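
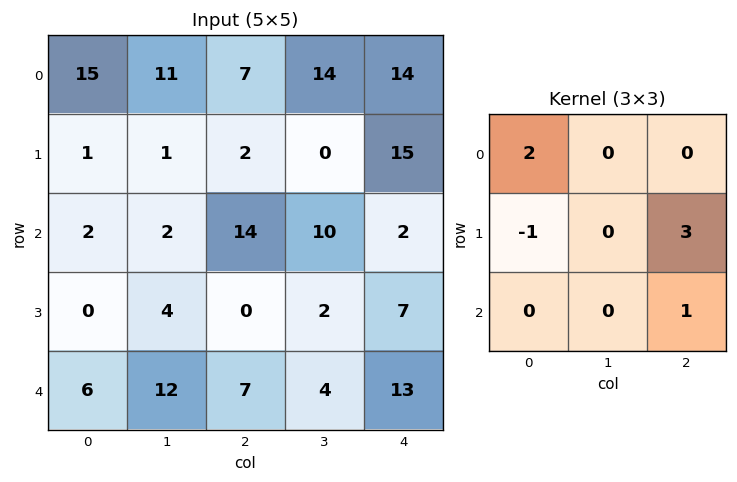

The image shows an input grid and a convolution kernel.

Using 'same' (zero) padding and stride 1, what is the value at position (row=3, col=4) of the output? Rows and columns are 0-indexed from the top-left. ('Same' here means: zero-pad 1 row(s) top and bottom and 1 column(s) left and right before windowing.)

The receptive field on the zero-padded input at this output position is [10 2 0 / 2 7 0 / 4 13 0]. Elementwise product with the kernel and sum: 10·2 + 2·-1 + 0·3 + 0·1.

18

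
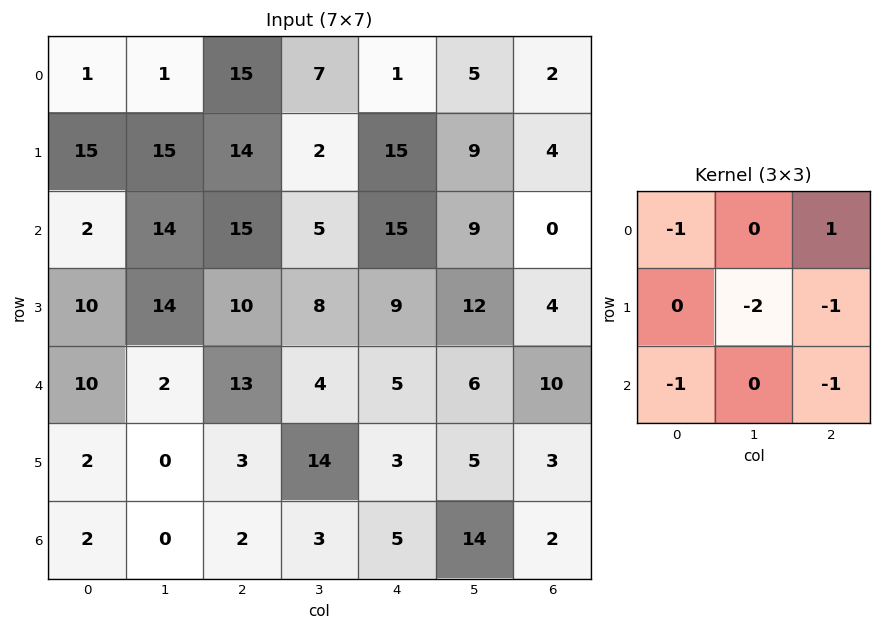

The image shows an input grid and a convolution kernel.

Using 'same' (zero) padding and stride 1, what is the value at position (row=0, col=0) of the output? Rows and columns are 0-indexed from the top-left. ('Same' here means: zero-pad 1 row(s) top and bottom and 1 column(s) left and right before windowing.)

The receptive field on the zero-padded input at this output position is [0 0 0 / 0 1 1 / 0 15 15]. Elementwise product with the kernel and sum: 0·-1 + 0·1 + 1·-2 + 1·-1 + 0·-1 + 15·-1.

-18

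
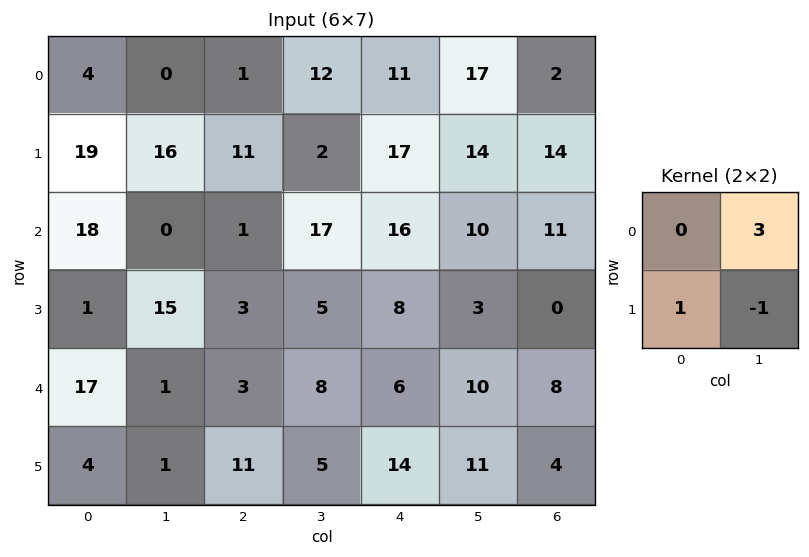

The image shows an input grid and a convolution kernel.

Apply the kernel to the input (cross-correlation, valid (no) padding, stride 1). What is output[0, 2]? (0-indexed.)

The receptive field on the input at this output position is [1 12 / 11 2]. Elementwise product with the kernel and sum: 12·3 + 11·1 + 2·-1.

45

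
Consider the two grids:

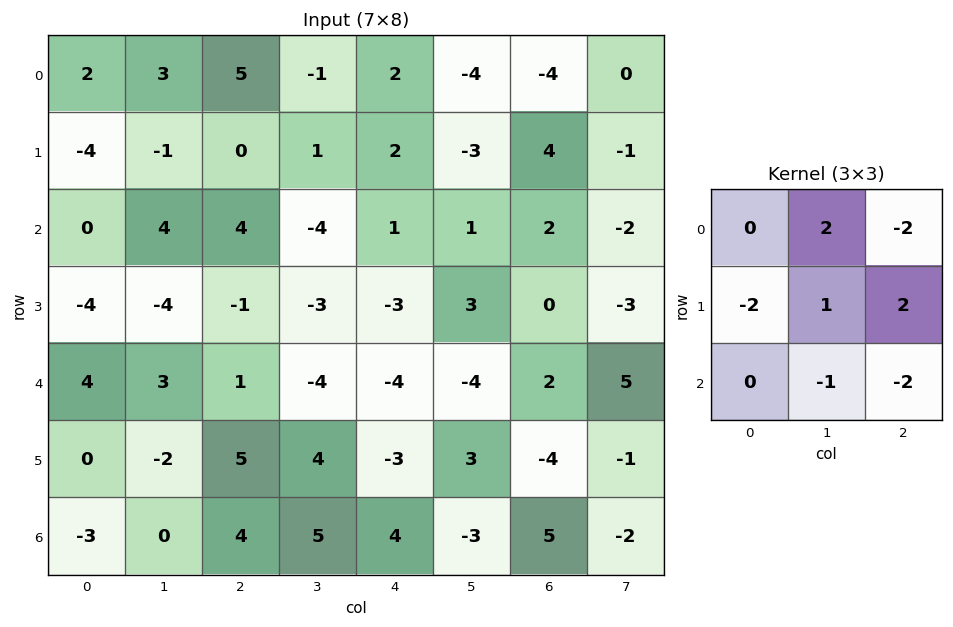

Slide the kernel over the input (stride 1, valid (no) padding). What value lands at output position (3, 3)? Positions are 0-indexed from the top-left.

-19

The receptive field on the input at this output position is [-3 -3 3 / -4 -4 -4 / 4 -3 3]. Elementwise product with the kernel and sum: -3·2 + 3·-2 + -4·-2 + -4·1 + -4·2 + -3·-1 + 3·-2.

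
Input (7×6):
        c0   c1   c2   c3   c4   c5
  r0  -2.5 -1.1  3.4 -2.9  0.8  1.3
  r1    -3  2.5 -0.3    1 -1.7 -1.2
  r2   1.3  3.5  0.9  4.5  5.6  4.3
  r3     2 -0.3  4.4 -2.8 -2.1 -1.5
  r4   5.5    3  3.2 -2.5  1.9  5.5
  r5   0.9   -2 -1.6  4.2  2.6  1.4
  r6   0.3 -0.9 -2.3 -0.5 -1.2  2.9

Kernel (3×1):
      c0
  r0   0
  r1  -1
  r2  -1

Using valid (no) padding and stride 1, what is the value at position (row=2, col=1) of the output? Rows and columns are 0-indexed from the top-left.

The receptive field on the input at this output position is [3.5 / -0.3 / 3]. Elementwise product with the kernel and sum: -0.3·-1 + 3·-1.

-2.7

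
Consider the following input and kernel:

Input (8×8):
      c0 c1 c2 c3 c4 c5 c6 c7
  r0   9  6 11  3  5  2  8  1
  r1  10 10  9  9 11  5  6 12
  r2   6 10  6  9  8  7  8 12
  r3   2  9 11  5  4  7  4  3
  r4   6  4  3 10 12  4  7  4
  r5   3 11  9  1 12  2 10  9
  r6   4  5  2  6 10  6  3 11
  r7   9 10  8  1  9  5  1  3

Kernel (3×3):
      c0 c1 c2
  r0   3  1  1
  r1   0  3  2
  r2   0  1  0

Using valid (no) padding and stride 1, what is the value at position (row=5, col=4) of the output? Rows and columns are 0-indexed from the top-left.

77

The receptive field on the input at this output position is [12 2 10 / 10 6 3 / 9 5 1]. Elementwise product with the kernel and sum: 12·3 + 2·1 + 10·1 + 6·3 + 3·2 + 5·1.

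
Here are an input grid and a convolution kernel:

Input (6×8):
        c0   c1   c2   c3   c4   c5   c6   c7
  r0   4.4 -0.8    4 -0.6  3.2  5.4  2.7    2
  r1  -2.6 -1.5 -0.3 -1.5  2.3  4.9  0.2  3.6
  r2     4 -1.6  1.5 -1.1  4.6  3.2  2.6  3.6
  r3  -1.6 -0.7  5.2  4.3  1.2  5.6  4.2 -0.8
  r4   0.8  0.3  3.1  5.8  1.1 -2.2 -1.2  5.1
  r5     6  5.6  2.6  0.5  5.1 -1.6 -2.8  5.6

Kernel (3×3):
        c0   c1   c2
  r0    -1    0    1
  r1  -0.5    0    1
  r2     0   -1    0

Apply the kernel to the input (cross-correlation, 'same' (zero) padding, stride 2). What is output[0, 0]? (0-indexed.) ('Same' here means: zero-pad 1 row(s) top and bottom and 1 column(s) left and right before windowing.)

1.8

The receptive field on the zero-padded input at this output position is [0 0 0 / 0 4.4 -0.8 / 0 -2.6 -1.5]. Elementwise product with the kernel and sum: 0·-1 + 0·1 + 0·-0.5 + -0.8·1 + -2.6·-1.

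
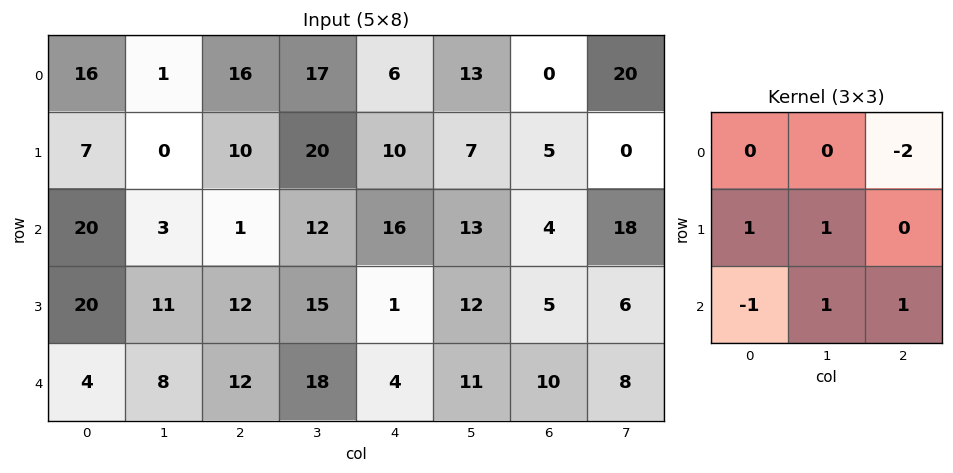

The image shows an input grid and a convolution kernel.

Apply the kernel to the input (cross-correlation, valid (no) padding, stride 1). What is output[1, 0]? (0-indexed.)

The receptive field on the input at this output position is [7 0 10 / 20 3 1 / 20 11 12]. Elementwise product with the kernel and sum: 10·-2 + 20·1 + 3·1 + 20·-1 + 11·1 + 12·1.

6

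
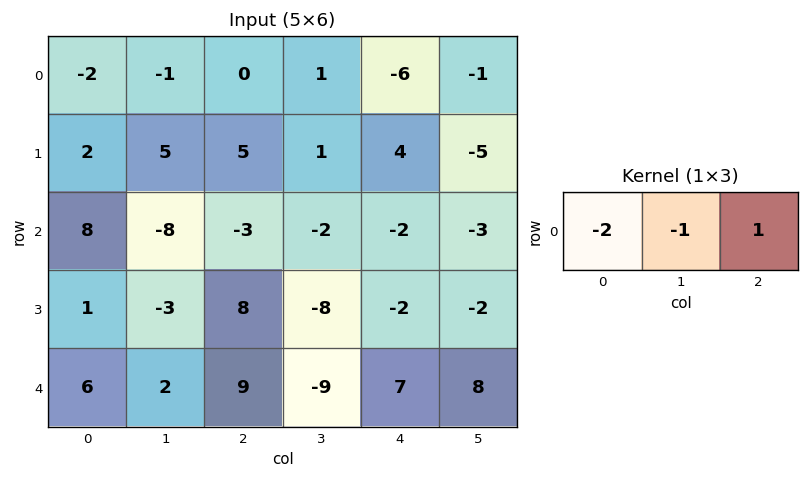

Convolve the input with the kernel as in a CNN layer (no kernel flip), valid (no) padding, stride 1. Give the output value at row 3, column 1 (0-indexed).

The receptive field on the input at this output position is [-3 8 -8]. Elementwise product with the kernel and sum: -3·-2 + 8·-1 + -8·1.

-10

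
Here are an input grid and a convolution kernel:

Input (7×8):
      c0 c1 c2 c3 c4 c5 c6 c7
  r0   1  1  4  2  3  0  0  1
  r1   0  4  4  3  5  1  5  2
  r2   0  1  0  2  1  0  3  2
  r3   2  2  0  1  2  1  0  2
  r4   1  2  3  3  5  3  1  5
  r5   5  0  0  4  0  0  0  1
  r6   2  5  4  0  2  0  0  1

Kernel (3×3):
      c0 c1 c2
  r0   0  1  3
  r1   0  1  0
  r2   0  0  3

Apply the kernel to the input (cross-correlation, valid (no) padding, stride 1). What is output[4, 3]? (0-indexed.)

14

The receptive field on the input at this output position is [3 5 3 / 4 0 0 / 0 2 0]. Elementwise product with the kernel and sum: 5·1 + 3·3 + 0·1 + 0·3.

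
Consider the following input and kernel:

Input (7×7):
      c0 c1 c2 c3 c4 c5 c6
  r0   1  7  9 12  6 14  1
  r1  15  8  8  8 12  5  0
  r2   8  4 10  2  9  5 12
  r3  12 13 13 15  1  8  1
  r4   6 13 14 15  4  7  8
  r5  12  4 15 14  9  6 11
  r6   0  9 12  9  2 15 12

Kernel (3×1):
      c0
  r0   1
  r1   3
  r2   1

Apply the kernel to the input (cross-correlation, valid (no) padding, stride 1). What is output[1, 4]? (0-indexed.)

40

The receptive field on the input at this output position is [12 / 9 / 1]. Elementwise product with the kernel and sum: 12·1 + 9·3 + 1·1.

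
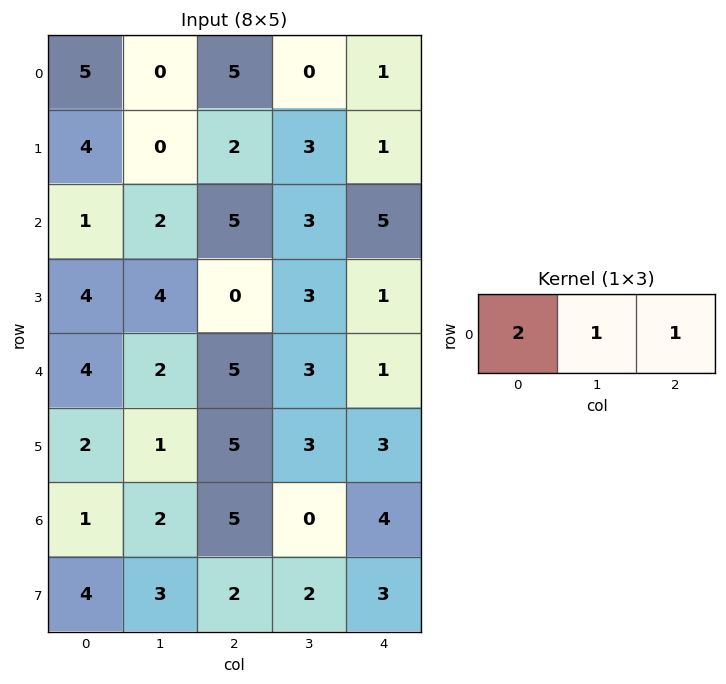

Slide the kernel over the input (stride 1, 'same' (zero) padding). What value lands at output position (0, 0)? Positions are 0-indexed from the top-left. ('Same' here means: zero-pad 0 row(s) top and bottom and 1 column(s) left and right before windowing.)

5

The receptive field on the zero-padded input at this output position is [0 5 0]. Elementwise product with the kernel and sum: 0·2 + 5·1 + 0·1.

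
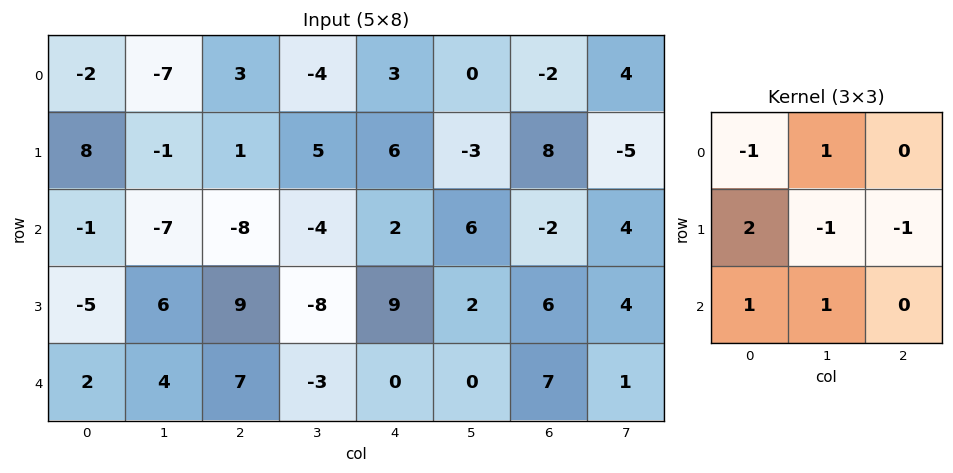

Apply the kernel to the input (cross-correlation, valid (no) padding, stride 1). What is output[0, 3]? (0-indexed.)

12

The receptive field on the input at this output position is [-4 3 0 / 5 6 -3 / -4 2 6]. Elementwise product with the kernel and sum: -4·-1 + 3·1 + 5·2 + 6·-1 + -3·-1 + -4·1 + 2·1.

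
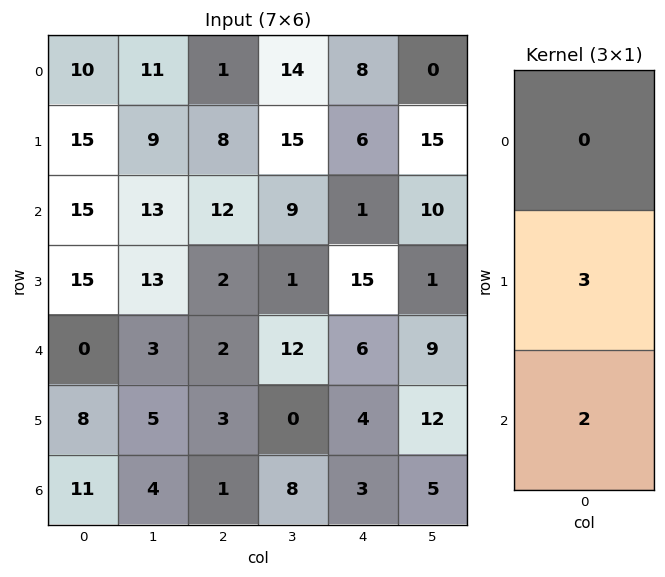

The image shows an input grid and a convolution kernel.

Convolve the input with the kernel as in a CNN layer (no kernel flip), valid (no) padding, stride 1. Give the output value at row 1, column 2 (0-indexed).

40

The receptive field on the input at this output position is [8 / 12 / 2]. Elementwise product with the kernel and sum: 12·3 + 2·2.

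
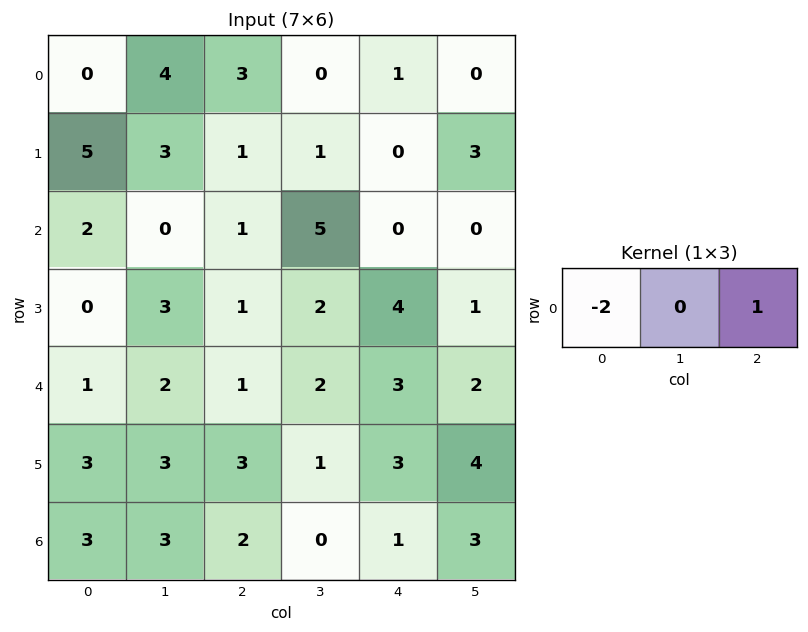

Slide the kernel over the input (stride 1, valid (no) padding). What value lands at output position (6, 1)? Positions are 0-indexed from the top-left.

The receptive field on the input at this output position is [3 2 0]. Elementwise product with the kernel and sum: 3·-2 + 0·1.

-6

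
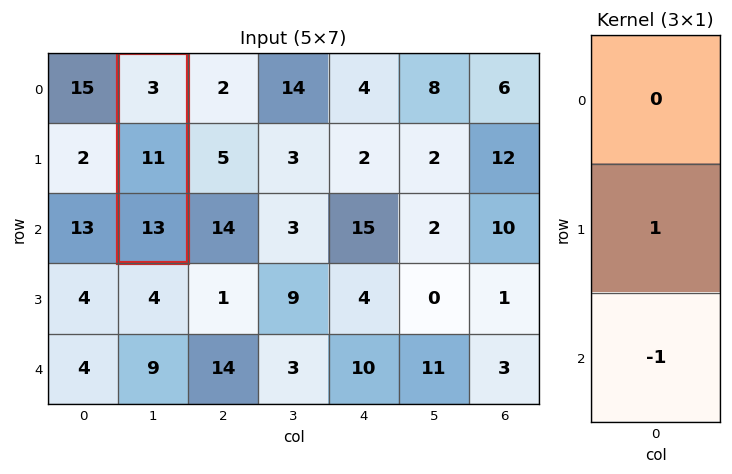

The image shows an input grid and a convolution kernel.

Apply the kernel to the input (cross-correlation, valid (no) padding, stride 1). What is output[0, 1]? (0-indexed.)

The receptive field on the input at this output position is [3 / 11 / 13]. Elementwise product with the kernel and sum: 11·1 + 13·-1.

-2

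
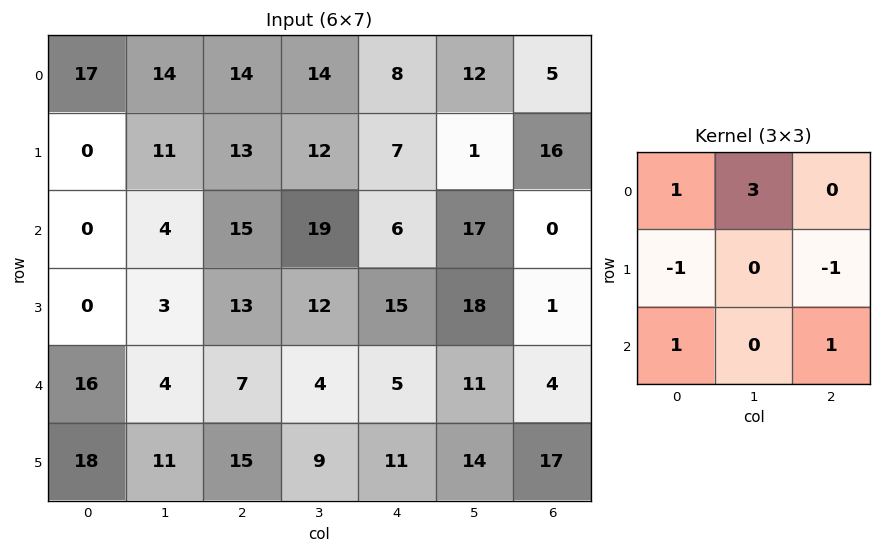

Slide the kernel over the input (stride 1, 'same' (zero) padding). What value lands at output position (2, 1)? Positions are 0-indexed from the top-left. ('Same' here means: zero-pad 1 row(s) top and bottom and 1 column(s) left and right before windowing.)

The receptive field on the zero-padded input at this output position is [0 11 13 / 0 4 15 / 0 3 13]. Elementwise product with the kernel and sum: 0·1 + 11·3 + 0·-1 + 15·-1 + 0·1 + 13·1.

31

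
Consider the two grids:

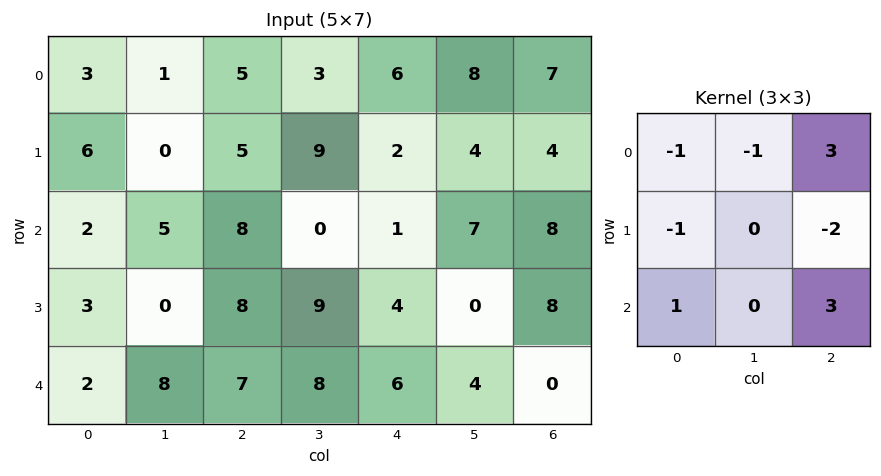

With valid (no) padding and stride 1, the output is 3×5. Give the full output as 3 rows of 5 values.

Output[0,0]: The receptive field on the input at this output position is [3 1 5 / 6 0 5 / 2 5 8]. Elementwise product with the kernel and sum: 3·-1 + 1·-1 + 5·3 + 6·-1 + 5·-2 + 2·1 + 8·3.

21 -10 12 19 22
18 44 2 -4 17
21 1 4 31 2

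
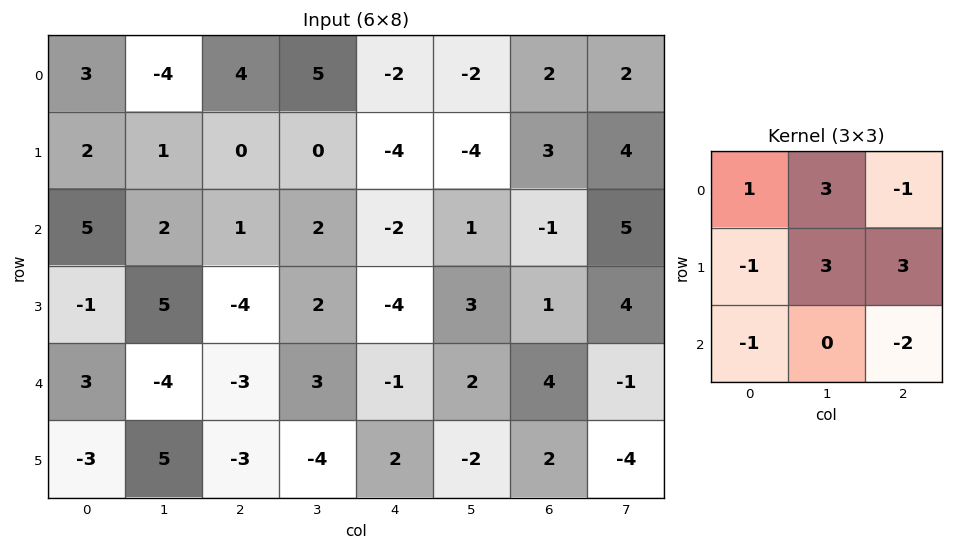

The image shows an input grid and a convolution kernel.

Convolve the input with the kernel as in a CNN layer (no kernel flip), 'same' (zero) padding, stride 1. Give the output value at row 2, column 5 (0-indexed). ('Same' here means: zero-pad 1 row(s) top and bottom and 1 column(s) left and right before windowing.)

-15

The receptive field on the zero-padded input at this output position is [-4 -4 3 / -2 1 -1 / -4 3 1]. Elementwise product with the kernel and sum: -4·1 + -4·3 + 3·-1 + -2·-1 + 1·3 + -1·3 + -4·-1 + 1·-2.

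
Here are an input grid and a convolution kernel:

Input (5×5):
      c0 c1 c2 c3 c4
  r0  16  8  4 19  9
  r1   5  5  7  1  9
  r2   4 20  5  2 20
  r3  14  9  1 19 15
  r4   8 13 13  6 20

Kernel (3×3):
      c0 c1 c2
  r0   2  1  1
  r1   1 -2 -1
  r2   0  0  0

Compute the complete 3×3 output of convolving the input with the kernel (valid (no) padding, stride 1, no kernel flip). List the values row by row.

32 29 32
-19 26 5
28 35 -20

Output[0,0]: The receptive field on the input at this output position is [16 8 4 / 5 5 7 / 4 20 5]. Elementwise product with the kernel and sum: 16·2 + 8·1 + 4·1 + 5·1 + 5·-2 + 7·-1.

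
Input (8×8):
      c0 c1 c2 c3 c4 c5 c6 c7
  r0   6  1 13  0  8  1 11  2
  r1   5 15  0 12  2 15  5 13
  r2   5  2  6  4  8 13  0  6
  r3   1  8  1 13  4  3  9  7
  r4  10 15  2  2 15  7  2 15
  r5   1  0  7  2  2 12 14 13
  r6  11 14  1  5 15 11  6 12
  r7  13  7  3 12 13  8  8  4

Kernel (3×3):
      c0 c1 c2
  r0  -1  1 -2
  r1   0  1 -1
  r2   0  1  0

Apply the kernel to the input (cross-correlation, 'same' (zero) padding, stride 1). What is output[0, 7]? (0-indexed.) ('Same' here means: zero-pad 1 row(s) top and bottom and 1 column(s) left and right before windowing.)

15

The receptive field on the zero-padded input at this output position is [0 0 0 / 11 2 0 / 5 13 0]. Elementwise product with the kernel and sum: 0·-1 + 0·1 + 0·-2 + 2·1 + 0·-1 + 13·1.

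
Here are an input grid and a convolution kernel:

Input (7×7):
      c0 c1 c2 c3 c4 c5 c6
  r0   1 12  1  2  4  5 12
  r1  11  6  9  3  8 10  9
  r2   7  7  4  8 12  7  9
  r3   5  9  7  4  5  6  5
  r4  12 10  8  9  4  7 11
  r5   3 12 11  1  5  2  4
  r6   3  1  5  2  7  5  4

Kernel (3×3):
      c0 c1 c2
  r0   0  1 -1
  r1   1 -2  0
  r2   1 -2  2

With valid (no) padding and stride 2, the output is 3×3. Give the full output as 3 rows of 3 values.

Output[0,0]: The receptive field on the input at this output position is [1 12 1 / 11 6 9 / 7 7 4]. Elementwise product with the kernel and sum: 12·1 + 1·-1 + 11·1 + 6·-2 + 7·1 + 7·-2 + 4·2.

11 13 -3
-2 -7 3
-8 29 2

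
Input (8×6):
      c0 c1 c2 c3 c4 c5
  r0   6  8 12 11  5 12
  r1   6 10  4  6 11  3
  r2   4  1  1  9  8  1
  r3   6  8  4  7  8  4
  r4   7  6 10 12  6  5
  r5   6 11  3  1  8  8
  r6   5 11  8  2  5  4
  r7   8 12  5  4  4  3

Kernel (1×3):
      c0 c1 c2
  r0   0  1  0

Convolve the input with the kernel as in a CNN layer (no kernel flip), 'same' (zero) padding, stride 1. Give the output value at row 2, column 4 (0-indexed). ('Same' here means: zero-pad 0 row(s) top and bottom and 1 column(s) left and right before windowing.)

8

The receptive field on the zero-padded input at this output position is [9 8 1]. Elementwise product with the kernel and sum: 8·1.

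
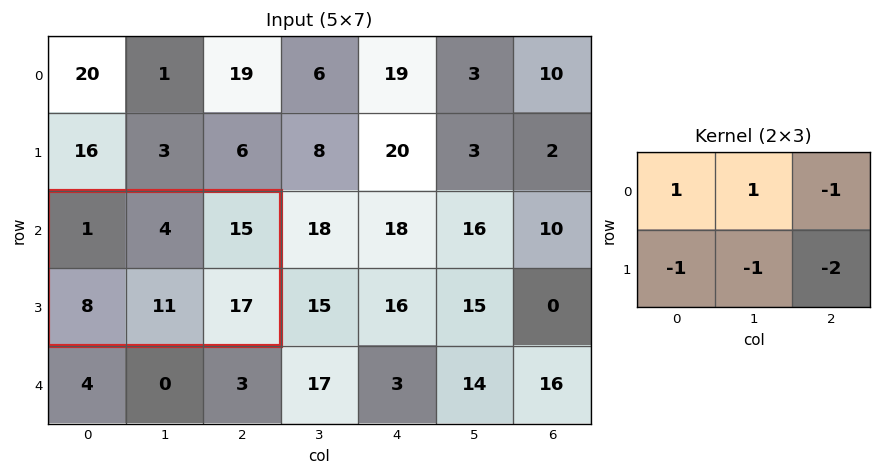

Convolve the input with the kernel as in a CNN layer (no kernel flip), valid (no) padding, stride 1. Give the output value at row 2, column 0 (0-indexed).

The receptive field on the input at this output position is [1 4 15 / 8 11 17]. Elementwise product with the kernel and sum: 1·1 + 4·1 + 15·-1 + 8·-1 + 11·-1 + 17·-2.

-63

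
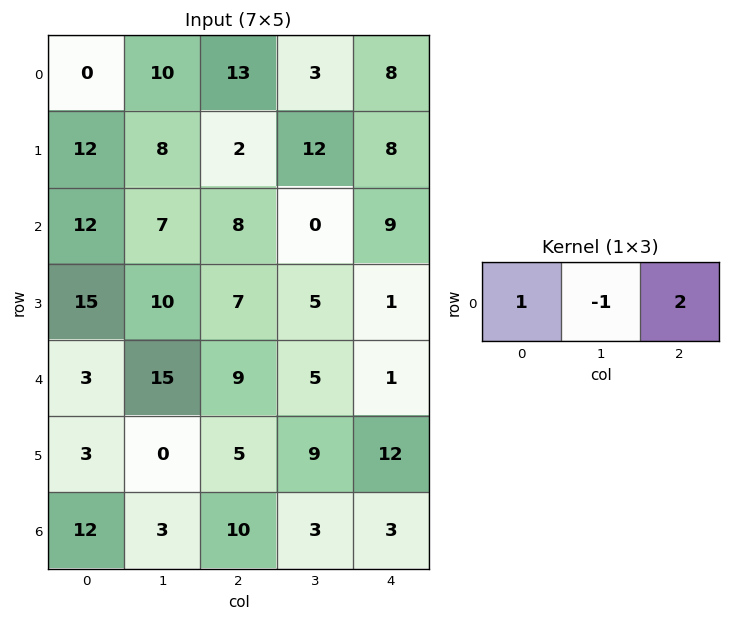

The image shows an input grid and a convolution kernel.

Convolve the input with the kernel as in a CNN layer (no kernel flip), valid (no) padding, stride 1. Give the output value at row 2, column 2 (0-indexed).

26

The receptive field on the input at this output position is [8 0 9]. Elementwise product with the kernel and sum: 8·1 + 0·-1 + 9·2.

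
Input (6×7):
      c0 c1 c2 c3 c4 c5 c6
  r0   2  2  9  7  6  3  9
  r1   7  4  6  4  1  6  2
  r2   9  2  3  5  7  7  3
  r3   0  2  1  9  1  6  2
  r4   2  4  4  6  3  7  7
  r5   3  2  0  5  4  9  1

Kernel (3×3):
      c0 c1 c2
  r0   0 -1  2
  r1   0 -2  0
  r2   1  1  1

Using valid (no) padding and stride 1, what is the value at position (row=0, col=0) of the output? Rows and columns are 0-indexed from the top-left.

The receptive field on the input at this output position is [2 2 9 / 7 4 6 / 9 2 3]. Elementwise product with the kernel and sum: 2·-1 + 9·2 + 4·-2 + 9·1 + 2·1 + 3·1.

22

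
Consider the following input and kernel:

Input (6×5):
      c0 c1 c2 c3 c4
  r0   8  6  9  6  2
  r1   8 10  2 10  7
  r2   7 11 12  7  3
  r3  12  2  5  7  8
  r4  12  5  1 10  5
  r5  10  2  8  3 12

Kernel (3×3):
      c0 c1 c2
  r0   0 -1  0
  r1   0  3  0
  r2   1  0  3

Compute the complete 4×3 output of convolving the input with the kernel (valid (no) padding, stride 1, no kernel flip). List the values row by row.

Output[0,0]: The receptive field on the input at this output position is [8 6 9 / 8 10 2 / 7 11 12]. Elementwise product with the kernel and sum: 6·-1 + 10·3 + 7·1 + 12·3.
Output[0,1]: The receptive field on the input at this output position is [6 9 6 / 10 2 10 / 11 12 7]. Elementwise product with the kernel and sum: 9·-1 + 2·3 + 11·1 + 7·3.

67 29 45
50 57 40
10 38 30
47 9 67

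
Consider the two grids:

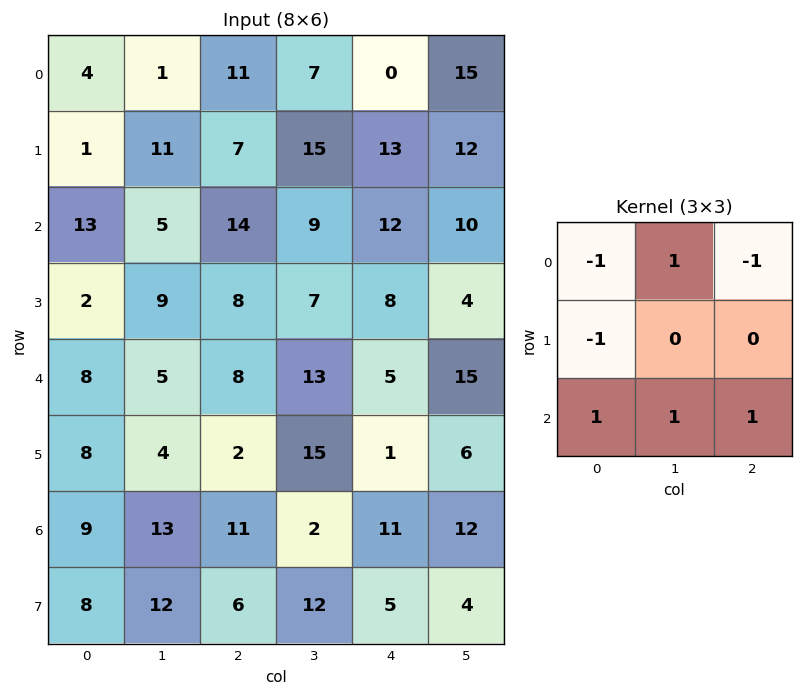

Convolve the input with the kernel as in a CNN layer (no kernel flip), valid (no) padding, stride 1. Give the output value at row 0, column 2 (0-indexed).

The receptive field on the input at this output position is [11 7 0 / 7 15 13 / 14 9 12]. Elementwise product with the kernel and sum: 11·-1 + 7·1 + 0·-1 + 7·-1 + 14·1 + 9·1 + 12·1.

24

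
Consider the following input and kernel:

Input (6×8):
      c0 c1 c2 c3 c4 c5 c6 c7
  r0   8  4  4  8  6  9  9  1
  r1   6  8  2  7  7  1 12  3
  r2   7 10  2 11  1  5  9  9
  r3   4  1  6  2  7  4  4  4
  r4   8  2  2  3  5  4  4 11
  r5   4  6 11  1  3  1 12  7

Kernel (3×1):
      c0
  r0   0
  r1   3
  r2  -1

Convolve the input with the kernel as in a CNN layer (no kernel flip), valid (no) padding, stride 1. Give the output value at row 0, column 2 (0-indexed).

4

The receptive field on the input at this output position is [4 / 2 / 2]. Elementwise product with the kernel and sum: 2·3 + 2·-1.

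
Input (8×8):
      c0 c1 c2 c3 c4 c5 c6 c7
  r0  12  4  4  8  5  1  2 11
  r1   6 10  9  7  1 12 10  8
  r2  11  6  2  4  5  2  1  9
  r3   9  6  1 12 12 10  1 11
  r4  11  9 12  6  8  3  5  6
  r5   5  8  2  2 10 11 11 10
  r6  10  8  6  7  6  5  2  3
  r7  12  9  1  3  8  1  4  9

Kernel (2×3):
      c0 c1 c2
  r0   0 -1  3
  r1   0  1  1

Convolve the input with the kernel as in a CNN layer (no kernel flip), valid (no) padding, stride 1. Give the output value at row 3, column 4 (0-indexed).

The receptive field on the input at this output position is [12 10 1 / 8 3 5]. Elementwise product with the kernel and sum: 10·-1 + 1·3 + 3·1 + 5·1.

1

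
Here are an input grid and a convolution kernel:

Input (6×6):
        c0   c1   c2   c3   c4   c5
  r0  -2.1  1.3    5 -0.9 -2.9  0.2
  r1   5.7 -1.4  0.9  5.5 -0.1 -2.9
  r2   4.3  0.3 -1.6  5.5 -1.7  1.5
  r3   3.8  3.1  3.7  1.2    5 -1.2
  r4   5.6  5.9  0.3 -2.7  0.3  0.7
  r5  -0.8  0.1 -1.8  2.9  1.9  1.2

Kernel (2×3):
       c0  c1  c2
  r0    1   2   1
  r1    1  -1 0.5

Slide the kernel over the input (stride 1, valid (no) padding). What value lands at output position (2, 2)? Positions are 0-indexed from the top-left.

The receptive field on the input at this output position is [-1.6 5.5 -1.7 / 3.7 1.2 5]. Elementwise product with the kernel and sum: -1.6·1 + 5.5·2 + -1.7·1 + 3.7·1 + 1.2·-1 + 5·0.5.

12.7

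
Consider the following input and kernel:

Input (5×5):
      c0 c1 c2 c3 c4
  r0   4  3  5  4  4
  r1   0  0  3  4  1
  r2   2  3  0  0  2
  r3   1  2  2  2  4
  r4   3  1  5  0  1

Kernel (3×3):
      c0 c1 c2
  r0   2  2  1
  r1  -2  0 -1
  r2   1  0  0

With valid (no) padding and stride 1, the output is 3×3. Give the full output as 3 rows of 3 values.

Output[0,0]: The receptive field on the input at this output position is [4 3 5 / 0 0 3 / 2 3 0]. Elementwise product with the kernel and sum: 4·2 + 3·2 + 5·1 + 0·-2 + 3·-1 + 2·1.

18 19 15
0 6 15
9 1 -1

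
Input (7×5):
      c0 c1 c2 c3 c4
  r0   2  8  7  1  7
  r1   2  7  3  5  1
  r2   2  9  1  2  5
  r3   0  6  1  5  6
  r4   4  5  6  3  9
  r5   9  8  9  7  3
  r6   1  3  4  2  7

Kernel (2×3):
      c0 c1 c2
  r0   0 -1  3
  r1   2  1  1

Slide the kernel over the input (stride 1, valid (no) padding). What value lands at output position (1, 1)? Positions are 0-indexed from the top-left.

33

The receptive field on the input at this output position is [7 3 5 / 9 1 2]. Elementwise product with the kernel and sum: 3·-1 + 5·3 + 9·2 + 1·1 + 2·1.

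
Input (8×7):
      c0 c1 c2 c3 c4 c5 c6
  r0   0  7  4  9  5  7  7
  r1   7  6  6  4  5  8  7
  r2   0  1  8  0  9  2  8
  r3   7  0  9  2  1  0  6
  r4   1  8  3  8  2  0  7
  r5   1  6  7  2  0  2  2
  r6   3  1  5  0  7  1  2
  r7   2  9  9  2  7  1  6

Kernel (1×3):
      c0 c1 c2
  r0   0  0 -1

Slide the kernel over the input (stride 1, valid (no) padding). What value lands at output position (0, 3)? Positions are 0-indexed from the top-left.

-7

The receptive field on the input at this output position is [9 5 7]. Elementwise product with the kernel and sum: 7·-1.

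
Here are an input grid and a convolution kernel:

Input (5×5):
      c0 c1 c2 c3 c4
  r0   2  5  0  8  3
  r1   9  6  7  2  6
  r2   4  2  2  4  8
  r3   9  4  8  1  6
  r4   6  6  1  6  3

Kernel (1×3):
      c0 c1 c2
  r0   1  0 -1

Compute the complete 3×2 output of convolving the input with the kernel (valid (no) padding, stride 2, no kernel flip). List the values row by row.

Output[0,0]: The receptive field on the input at this output position is [2 5 0]. Elementwise product with the kernel and sum: 2·1 + 0·-1.
Output[0,1]: The receptive field on the input at this output position is [0 8 3]. Elementwise product with the kernel and sum: 0·1 + 3·-1.

2 -3
2 -6
5 -2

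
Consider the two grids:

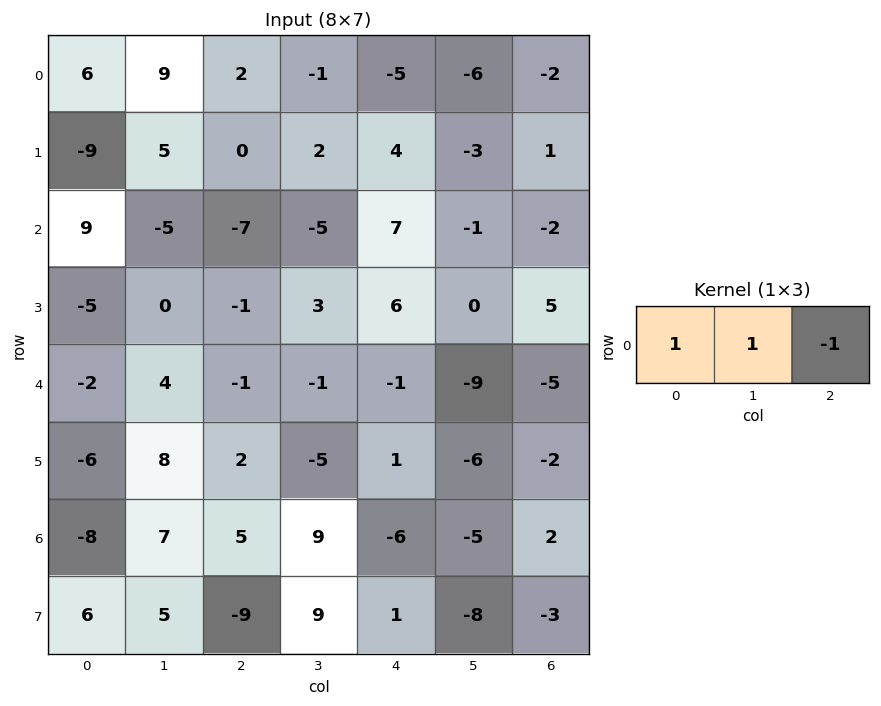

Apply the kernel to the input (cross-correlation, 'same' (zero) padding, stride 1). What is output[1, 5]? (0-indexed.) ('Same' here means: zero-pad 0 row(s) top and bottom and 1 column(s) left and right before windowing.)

The receptive field on the zero-padded input at this output position is [4 -3 1]. Elementwise product with the kernel and sum: 4·1 + -3·1 + 1·-1.

0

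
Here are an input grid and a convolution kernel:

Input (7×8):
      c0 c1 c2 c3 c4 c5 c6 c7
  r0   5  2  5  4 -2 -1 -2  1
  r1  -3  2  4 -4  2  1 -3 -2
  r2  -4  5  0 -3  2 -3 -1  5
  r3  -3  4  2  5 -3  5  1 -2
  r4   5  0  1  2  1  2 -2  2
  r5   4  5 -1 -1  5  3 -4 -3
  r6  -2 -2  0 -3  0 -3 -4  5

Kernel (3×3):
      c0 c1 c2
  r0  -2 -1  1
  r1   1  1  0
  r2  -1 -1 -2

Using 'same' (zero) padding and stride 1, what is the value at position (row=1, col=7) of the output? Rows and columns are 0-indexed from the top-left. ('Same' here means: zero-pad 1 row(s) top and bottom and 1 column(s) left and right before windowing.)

The receptive field on the zero-padded input at this output position is [-2 1 0 / -3 -2 0 / -1 5 0]. Elementwise product with the kernel and sum: -2·-2 + 1·-1 + 0·1 + -3·1 + -2·1 + -1·-1 + 5·-1 + 0·-2.

-6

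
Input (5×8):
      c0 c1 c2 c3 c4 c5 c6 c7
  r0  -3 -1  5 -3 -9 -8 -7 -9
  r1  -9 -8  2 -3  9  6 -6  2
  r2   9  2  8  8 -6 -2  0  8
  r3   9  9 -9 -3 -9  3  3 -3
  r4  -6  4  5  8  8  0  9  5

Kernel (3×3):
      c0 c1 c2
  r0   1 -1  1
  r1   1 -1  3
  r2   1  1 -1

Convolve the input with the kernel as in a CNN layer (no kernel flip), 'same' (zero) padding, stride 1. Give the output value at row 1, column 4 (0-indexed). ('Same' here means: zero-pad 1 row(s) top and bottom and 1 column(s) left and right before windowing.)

8

The receptive field on the zero-padded input at this output position is [-3 -9 -8 / -3 9 6 / 8 -6 -2]. Elementwise product with the kernel and sum: -3·1 + -9·-1 + -8·1 + -3·1 + 9·-1 + 6·3 + 8·1 + -6·1 + -2·-1.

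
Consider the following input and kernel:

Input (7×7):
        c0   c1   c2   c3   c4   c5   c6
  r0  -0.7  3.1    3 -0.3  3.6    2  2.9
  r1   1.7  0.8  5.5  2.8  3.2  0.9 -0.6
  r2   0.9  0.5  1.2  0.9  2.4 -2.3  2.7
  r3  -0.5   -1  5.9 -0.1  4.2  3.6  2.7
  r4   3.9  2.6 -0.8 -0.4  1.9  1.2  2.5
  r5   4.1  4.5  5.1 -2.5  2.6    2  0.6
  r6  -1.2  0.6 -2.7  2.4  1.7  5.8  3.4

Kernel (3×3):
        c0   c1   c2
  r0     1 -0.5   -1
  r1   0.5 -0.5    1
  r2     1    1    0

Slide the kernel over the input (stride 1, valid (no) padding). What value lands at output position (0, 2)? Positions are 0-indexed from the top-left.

The receptive field on the input at this output position is [3 -0.3 3.6 / 5.5 2.8 3.2 / 1.2 0.9 2.4]. Elementwise product with the kernel and sum: 3·1 + -0.3·-0.5 + 3.6·-1 + 5.5·0.5 + 2.8·-0.5 + 3.2·1 + 1.2·1 + 0.9·1.

6.2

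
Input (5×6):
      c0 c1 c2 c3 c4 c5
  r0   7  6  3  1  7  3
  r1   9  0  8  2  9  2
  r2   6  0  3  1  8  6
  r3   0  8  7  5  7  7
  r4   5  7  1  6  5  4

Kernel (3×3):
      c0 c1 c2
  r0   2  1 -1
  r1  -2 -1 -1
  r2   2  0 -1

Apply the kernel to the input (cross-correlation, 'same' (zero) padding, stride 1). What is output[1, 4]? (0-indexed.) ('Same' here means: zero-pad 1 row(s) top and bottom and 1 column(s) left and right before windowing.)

The receptive field on the zero-padded input at this output position is [1 7 3 / 2 9 2 / 1 8 6]. Elementwise product with the kernel and sum: 1·2 + 7·1 + 3·-1 + 2·-2 + 9·-1 + 2·-1 + 1·2 + 6·-1.

-13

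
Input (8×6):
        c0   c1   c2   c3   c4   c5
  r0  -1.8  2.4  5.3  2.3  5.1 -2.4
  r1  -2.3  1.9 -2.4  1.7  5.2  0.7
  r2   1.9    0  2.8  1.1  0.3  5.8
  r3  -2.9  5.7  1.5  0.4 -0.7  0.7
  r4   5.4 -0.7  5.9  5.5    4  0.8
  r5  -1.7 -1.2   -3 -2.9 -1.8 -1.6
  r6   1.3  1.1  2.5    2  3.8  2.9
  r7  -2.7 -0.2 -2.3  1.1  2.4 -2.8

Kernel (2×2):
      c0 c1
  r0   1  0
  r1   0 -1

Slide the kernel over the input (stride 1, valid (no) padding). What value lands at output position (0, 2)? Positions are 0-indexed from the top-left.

The receptive field on the input at this output position is [5.3 2.3 / -2.4 1.7]. Elementwise product with the kernel and sum: 5.3·1 + 1.7·-1.

3.6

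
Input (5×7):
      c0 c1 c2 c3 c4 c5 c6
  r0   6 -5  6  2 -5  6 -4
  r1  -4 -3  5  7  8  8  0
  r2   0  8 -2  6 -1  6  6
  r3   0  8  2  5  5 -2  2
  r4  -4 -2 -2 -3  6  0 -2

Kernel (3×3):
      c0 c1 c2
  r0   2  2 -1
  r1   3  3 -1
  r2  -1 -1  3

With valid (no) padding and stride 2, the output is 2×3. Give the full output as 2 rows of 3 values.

-44 42 67
40 48 -1

Output[0,0]: The receptive field on the input at this output position is [6 -5 6 / -4 -3 5 / 0 8 -2]. Elementwise product with the kernel and sum: 6·2 + -5·2 + 6·-1 + -4·3 + -3·3 + 5·-1 + 0·-1 + 8·-1 + -2·3.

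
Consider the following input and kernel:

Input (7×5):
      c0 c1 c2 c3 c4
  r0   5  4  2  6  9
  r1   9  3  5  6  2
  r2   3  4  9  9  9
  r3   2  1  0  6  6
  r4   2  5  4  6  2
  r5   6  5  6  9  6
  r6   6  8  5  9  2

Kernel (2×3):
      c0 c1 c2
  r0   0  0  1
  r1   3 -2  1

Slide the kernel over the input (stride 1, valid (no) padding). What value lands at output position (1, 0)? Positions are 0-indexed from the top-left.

The receptive field on the input at this output position is [9 3 5 / 3 4 9]. Elementwise product with the kernel and sum: 5·1 + 3·3 + 4·-2 + 9·1.

15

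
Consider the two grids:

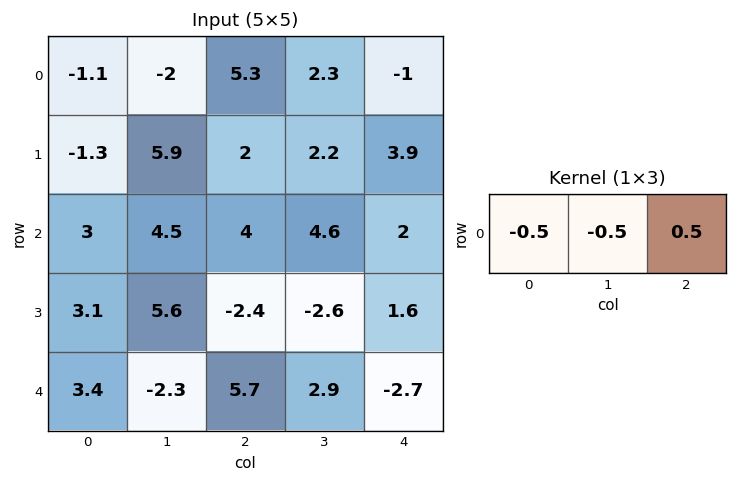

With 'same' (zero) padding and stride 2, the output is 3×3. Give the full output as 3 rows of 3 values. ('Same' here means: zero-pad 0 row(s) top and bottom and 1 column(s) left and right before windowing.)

Output[0,0]: The receptive field on the zero-padded input at this output position is [0 -1.1 -2]. Elementwise product with the kernel and sum: 0·-0.5 + -1.1·-0.5 + -2·0.5.

-0.45 -0.5 -0.65
0.75 -1.95 -3.3
-2.85 -0.25 -0.1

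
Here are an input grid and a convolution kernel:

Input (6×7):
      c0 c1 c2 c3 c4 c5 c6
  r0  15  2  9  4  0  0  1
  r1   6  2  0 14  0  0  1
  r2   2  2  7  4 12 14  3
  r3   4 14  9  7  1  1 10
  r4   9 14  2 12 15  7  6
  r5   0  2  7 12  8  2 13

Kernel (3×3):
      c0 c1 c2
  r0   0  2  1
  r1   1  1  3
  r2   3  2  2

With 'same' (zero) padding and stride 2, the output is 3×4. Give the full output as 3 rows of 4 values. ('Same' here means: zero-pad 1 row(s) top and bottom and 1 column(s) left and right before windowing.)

Output[0,0]: The receptive field on the zero-padded input at this output position is [0 0 0 / 0 15 2 / 0 6 2]. Elementwise product with the kernel and sum: 0·2 + 0·1 + 0·1 + 15·1 + 2·3 + 0·3 + 6·2 + 2·2.
Output[0,1]: The receptive field on the zero-padded input at this output position is [0 0 0 / 2 9 4 / 2 0 14]. Elementwise product with the kernel and sum: 0·2 + 0·1 + 2·1 + 9·1 + 4·3 + 2·3 + 0·2 + 14·2.

37 57 46 3
58 109 83 42
77 121 107 65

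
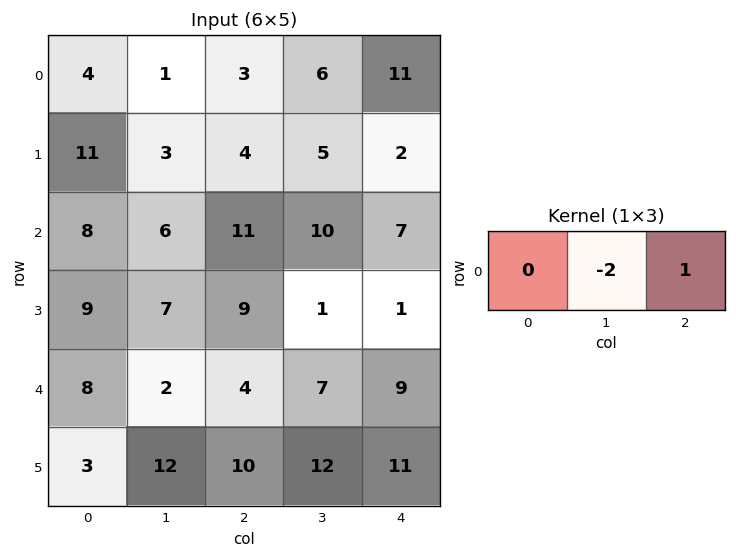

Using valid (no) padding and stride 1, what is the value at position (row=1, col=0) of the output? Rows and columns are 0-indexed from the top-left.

The receptive field on the input at this output position is [11 3 4]. Elementwise product with the kernel and sum: 3·-2 + 4·1.

-2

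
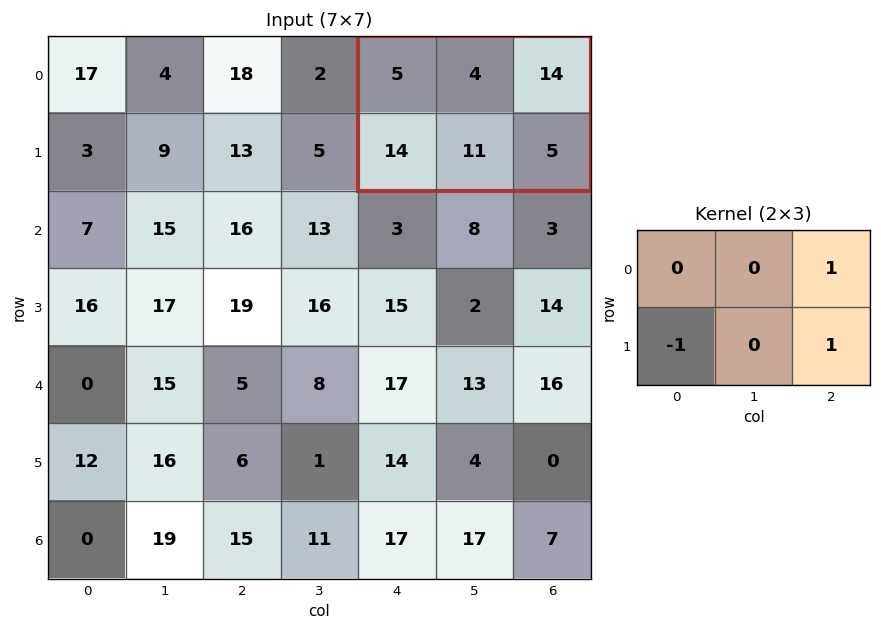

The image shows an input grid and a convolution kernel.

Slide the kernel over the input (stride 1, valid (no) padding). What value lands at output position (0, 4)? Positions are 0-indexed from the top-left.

5

The receptive field on the input at this output position is [5 4 14 / 14 11 5]. Elementwise product with the kernel and sum: 14·1 + 14·-1 + 5·1.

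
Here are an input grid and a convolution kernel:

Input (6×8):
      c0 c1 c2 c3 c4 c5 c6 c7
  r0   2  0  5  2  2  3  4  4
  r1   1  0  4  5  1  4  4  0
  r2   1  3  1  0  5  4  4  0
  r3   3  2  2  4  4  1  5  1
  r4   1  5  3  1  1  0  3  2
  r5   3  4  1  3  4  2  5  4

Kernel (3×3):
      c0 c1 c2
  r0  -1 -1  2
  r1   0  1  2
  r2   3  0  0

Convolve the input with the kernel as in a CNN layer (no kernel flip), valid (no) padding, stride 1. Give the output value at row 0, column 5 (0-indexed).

17

The receptive field on the input at this output position is [3 4 4 / 4 4 0 / 4 4 0]. Elementwise product with the kernel and sum: 3·-1 + 4·-1 + 4·2 + 4·1 + 0·2 + 4·3.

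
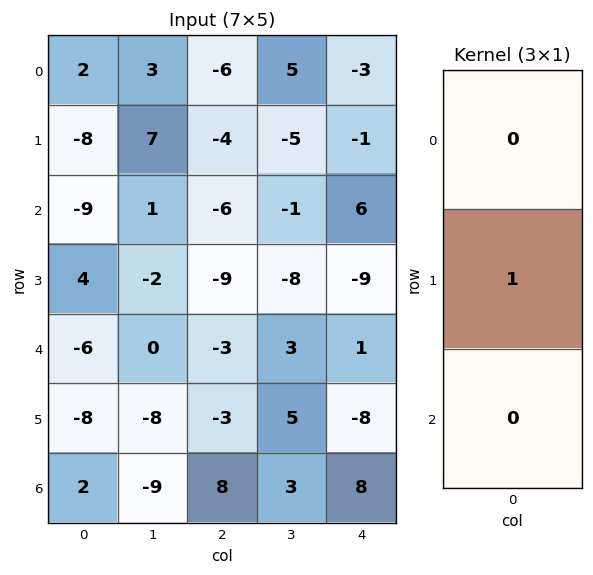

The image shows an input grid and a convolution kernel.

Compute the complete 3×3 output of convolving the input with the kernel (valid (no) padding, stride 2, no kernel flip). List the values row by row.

Output[0,0]: The receptive field on the input at this output position is [2 / -8 / -9]. Elementwise product with the kernel and sum: -8·1.
Output[0,1]: The receptive field on the input at this output position is [-6 / -4 / -6]. Elementwise product with the kernel and sum: -4·1.

-8 -4 -1
4 -9 -9
-8 -3 -8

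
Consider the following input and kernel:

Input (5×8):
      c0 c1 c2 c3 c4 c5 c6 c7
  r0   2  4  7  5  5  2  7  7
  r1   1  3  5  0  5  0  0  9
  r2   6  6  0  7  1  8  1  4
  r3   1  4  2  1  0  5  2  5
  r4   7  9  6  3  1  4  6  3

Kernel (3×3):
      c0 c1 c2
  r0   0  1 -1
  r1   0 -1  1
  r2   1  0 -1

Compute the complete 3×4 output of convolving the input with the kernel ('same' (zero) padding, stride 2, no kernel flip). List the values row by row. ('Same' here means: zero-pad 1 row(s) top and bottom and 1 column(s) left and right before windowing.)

-1 1 -3 -9
-6 15 8 -6
-1 -2 -2 -6

Output[0,0]: The receptive field on the zero-padded input at this output position is [0 0 0 / 0 2 4 / 0 1 3]. Elementwise product with the kernel and sum: 0·1 + 0·-1 + 2·-1 + 4·1 + 0·1 + 3·-1.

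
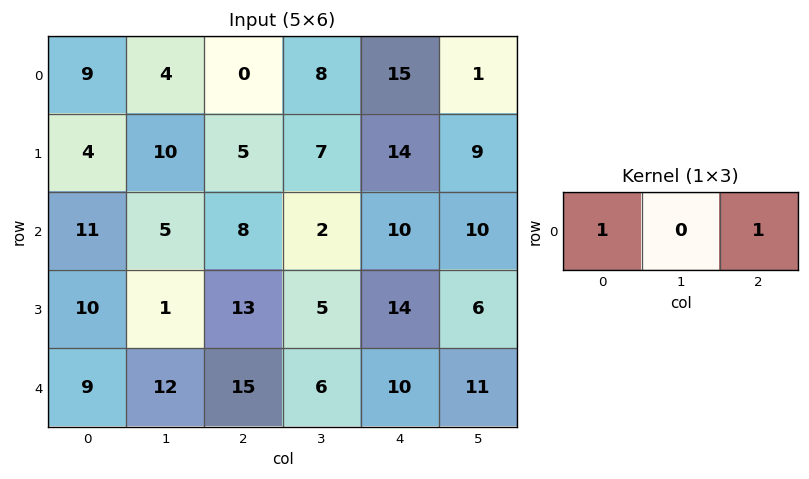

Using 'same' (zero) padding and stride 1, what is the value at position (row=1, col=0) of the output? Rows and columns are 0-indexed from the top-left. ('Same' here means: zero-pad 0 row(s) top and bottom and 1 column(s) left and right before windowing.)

10

The receptive field on the zero-padded input at this output position is [0 4 10]. Elementwise product with the kernel and sum: 0·1 + 10·1.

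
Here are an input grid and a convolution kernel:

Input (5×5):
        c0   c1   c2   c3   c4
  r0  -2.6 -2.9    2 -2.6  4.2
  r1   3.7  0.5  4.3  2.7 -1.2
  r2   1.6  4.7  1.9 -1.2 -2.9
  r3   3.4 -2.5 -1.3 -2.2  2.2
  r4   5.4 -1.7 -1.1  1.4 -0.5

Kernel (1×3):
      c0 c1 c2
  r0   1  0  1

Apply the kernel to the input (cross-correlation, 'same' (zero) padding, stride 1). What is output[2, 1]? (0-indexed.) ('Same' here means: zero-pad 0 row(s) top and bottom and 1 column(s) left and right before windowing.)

3.5

The receptive field on the zero-padded input at this output position is [1.6 4.7 1.9]. Elementwise product with the kernel and sum: 1.6·1 + 1.9·1.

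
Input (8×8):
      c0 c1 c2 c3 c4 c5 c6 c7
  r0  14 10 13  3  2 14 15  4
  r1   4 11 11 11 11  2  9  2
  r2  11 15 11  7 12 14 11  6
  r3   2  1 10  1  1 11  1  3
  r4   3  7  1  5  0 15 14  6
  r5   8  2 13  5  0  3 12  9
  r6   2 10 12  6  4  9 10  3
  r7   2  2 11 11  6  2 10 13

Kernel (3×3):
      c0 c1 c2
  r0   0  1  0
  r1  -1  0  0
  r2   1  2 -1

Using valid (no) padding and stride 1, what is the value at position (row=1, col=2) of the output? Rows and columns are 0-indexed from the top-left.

The receptive field on the input at this output position is [11 11 11 / 11 7 12 / 10 1 1]. Elementwise product with the kernel and sum: 11·1 + 11·-1 + 10·1 + 1·2 + 1·-1.

11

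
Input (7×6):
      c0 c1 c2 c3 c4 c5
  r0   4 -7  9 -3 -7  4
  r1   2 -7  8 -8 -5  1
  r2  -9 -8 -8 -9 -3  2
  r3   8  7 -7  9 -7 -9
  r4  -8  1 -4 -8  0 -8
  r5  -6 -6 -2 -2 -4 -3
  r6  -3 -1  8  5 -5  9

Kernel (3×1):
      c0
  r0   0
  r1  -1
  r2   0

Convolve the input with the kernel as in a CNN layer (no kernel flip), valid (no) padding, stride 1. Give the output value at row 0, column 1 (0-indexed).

The receptive field on the input at this output position is [-7 / -7 / -8]. Elementwise product with the kernel and sum: -7·-1.

7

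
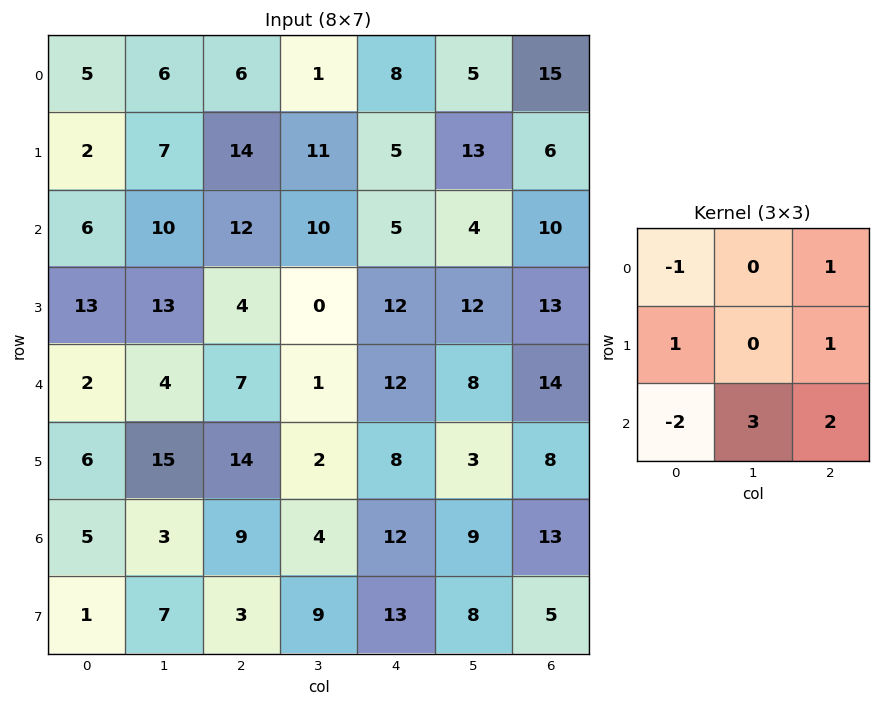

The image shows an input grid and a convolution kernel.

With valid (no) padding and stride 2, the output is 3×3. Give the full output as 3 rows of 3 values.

Output[0,0]: The receptive field on the input at this output position is [5 6 6 / 2 7 14 / 6 10 12]. Elementwise product with the kernel and sum: 5·-1 + 6·1 + 2·1 + 14·1 + 6·-2 + 10·3 + 12·2.

59 37 40
45 22 58
42 45 47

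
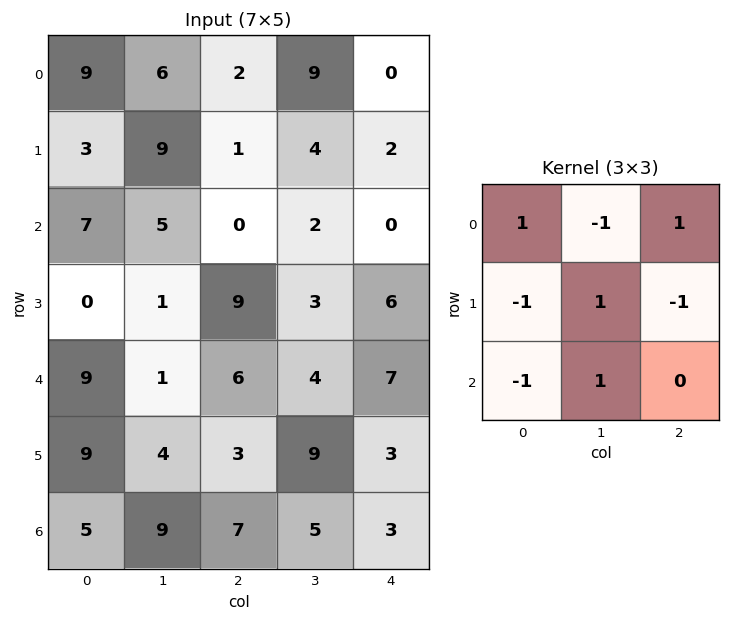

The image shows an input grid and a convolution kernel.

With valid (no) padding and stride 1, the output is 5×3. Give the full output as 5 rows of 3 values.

8 -4 -4
-6 13 -5
-14 17 -16
-11 -5 9
10 -13 10

Output[0,0]: The receptive field on the input at this output position is [9 6 2 / 3 9 1 / 7 5 0]. Elementwise product with the kernel and sum: 9·1 + 6·-1 + 2·1 + 3·-1 + 9·1 + 1·-1 + 7·-1 + 5·1.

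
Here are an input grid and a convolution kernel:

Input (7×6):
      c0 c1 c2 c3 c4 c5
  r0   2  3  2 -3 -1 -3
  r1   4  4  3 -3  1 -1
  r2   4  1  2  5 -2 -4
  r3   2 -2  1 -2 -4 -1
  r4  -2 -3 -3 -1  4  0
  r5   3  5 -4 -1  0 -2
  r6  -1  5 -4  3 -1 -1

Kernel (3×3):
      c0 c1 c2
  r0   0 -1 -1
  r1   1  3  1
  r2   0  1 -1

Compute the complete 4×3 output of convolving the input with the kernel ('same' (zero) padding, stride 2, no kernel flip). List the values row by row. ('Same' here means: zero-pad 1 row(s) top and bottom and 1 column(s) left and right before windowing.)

9 12 -7
9 15 -8
-11 -15 18
-6 1 1

Output[0,0]: The receptive field on the zero-padded input at this output position is [0 0 0 / 0 2 3 / 0 4 4]. Elementwise product with the kernel and sum: 0·-1 + 0·-1 + 0·1 + 2·3 + 3·1 + 4·1 + 4·-1.
Output[0,1]: The receptive field on the zero-padded input at this output position is [0 0 0 / 3 2 -3 / 4 3 -3]. Elementwise product with the kernel and sum: 0·-1 + 0·-1 + 3·1 + 2·3 + -3·1 + 3·1 + -3·-1.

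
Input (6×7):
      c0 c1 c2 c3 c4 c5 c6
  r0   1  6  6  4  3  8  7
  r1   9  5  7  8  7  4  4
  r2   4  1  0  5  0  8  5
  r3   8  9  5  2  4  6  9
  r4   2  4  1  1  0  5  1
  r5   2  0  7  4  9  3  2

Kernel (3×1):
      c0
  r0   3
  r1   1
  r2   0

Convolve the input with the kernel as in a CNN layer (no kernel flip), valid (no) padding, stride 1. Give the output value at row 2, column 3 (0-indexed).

The receptive field on the input at this output position is [5 / 2 / 1]. Elementwise product with the kernel and sum: 5·3 + 2·1.

17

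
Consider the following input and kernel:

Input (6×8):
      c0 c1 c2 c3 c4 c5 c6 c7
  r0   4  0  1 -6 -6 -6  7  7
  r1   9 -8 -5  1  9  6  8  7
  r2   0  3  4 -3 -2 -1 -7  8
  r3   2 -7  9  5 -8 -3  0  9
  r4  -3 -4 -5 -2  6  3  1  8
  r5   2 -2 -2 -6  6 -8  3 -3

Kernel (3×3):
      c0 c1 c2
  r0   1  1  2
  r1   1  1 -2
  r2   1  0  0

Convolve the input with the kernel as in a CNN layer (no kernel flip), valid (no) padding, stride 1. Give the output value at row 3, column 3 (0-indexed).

The receptive field on the input at this output position is [5 -8 -3 / -2 6 3 / -6 6 -8]. Elementwise product with the kernel and sum: 5·1 + -8·1 + -3·2 + -2·1 + 6·1 + 3·-2 + -6·1.

-17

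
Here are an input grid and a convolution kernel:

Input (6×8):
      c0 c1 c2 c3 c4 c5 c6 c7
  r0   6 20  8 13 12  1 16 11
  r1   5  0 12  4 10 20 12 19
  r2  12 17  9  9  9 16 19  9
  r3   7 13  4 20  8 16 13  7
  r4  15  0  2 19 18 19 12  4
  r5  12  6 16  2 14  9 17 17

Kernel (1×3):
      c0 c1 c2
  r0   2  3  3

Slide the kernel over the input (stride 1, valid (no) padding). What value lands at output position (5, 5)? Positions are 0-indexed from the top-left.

The receptive field on the input at this output position is [9 17 17]. Elementwise product with the kernel and sum: 9·2 + 17·3 + 17·3.

120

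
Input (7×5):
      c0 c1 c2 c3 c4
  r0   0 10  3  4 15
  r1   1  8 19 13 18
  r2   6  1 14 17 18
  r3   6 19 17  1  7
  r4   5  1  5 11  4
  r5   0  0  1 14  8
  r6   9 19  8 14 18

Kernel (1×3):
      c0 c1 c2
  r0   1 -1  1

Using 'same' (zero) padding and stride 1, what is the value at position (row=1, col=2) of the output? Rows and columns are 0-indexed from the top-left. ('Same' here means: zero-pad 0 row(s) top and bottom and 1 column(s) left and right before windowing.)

The receptive field on the zero-padded input at this output position is [8 19 13]. Elementwise product with the kernel and sum: 8·1 + 19·-1 + 13·1.

2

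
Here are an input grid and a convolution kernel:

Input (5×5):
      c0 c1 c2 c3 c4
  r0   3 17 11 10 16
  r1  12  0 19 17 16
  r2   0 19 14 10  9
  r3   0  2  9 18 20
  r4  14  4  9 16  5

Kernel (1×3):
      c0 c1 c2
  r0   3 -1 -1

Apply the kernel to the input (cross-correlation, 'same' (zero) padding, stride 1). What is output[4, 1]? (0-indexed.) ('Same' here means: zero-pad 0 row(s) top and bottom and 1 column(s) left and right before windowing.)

29

The receptive field on the zero-padded input at this output position is [14 4 9]. Elementwise product with the kernel and sum: 14·3 + 4·-1 + 9·-1.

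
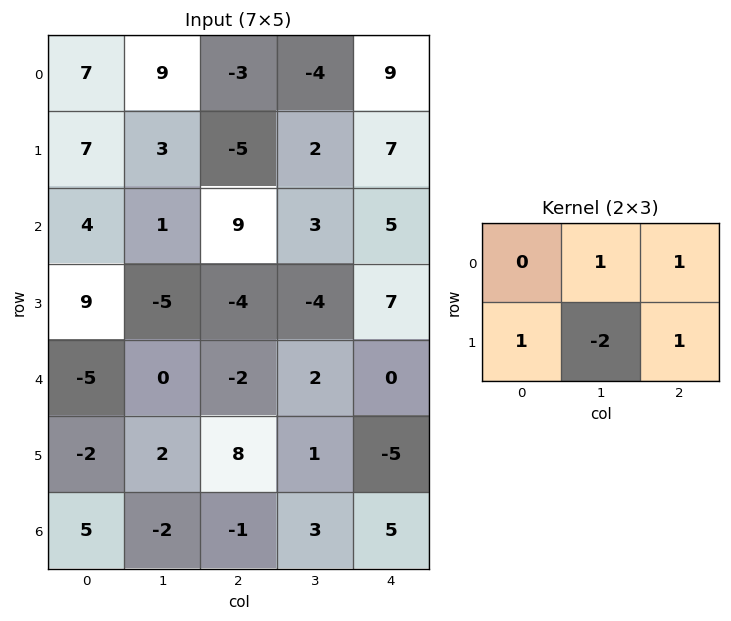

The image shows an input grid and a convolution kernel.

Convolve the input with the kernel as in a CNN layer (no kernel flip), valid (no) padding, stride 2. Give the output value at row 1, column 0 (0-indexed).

The receptive field on the input at this output position is [4 1 9 / 9 -5 -4]. Elementwise product with the kernel and sum: 1·1 + 9·1 + 9·1 + -5·-2 + -4·1.

25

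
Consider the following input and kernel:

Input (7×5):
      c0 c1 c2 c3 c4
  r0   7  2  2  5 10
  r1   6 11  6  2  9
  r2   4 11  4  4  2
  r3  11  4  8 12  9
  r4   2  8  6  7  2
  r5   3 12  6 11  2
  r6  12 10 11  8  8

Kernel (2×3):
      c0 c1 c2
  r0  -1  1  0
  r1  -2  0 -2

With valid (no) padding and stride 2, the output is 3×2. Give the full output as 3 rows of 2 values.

Output[0,0]: The receptive field on the input at this output position is [7 2 2 / 6 11 6]. Elementwise product with the kernel and sum: 7·-1 + 2·1 + 6·-2 + 6·-2.
Output[0,1]: The receptive field on the input at this output position is [2 5 10 / 6 2 9]. Elementwise product with the kernel and sum: 2·-1 + 5·1 + 6·-2 + 9·-2.

-29 -27
-31 -34
-12 -15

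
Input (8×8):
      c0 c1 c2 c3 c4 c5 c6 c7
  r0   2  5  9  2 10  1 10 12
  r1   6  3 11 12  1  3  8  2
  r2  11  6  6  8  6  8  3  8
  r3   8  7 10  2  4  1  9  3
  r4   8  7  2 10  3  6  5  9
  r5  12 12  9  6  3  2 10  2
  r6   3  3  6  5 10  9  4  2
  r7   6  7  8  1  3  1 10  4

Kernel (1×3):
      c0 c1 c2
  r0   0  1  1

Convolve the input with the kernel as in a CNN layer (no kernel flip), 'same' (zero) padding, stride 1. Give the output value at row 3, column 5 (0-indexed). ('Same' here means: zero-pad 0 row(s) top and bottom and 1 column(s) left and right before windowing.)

10

The receptive field on the zero-padded input at this output position is [4 1 9]. Elementwise product with the kernel and sum: 1·1 + 9·1.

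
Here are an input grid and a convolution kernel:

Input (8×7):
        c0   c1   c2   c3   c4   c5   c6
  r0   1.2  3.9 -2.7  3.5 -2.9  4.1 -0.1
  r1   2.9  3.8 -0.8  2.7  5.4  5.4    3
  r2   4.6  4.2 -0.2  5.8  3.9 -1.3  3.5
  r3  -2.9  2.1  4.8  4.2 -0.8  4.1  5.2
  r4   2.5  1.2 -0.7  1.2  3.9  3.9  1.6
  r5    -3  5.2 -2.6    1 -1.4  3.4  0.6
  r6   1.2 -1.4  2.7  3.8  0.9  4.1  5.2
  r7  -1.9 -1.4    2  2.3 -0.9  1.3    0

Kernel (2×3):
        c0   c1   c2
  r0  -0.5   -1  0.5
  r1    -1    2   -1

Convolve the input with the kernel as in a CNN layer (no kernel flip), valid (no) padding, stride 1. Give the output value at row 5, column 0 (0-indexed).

The receptive field on the input at this output position is [-3 5.2 -2.6 / 1.2 -1.4 2.7]. Elementwise product with the kernel and sum: -3·-0.5 + 5.2·-1 + -2.6·0.5 + 1.2·-1 + -1.4·2 + 2.7·-1.

-11.7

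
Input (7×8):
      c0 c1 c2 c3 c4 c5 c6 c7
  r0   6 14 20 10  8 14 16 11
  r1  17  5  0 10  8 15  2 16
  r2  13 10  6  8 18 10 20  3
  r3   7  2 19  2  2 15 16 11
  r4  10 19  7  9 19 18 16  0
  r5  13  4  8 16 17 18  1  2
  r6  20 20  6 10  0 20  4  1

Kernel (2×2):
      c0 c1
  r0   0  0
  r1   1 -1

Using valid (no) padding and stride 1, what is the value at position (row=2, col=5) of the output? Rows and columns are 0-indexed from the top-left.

The receptive field on the input at this output position is [10 20 / 15 16]. Elementwise product with the kernel and sum: 15·1 + 16·-1.

-1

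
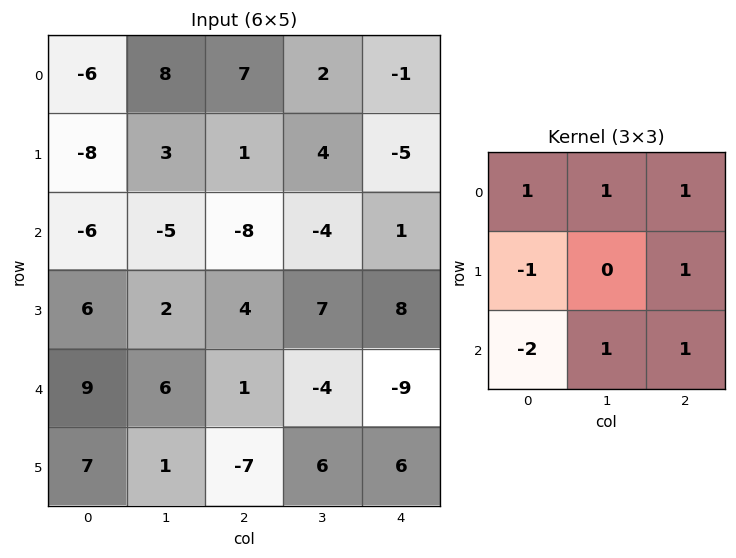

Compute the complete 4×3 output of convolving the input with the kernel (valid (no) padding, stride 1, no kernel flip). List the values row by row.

17 16 15
-12 16 16
-32 -27 -22
-16 0 35

Output[0,0]: The receptive field on the input at this output position is [-6 8 7 / -8 3 1 / -6 -5 -8]. Elementwise product with the kernel and sum: -6·1 + 8·1 + 7·1 + -8·-1 + 1·1 + -6·-2 + -5·1 + -8·1.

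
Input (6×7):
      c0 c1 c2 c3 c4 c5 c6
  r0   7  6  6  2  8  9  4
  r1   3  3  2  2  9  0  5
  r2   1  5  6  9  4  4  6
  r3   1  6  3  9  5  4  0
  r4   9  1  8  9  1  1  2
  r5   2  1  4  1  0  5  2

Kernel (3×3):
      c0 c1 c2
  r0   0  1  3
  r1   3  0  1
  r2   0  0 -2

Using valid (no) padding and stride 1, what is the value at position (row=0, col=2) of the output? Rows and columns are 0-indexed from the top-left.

The receptive field on the input at this output position is [6 2 8 / 2 2 9 / 6 9 4]. Elementwise product with the kernel and sum: 2·1 + 8·3 + 2·3 + 9·1 + 4·-2.

33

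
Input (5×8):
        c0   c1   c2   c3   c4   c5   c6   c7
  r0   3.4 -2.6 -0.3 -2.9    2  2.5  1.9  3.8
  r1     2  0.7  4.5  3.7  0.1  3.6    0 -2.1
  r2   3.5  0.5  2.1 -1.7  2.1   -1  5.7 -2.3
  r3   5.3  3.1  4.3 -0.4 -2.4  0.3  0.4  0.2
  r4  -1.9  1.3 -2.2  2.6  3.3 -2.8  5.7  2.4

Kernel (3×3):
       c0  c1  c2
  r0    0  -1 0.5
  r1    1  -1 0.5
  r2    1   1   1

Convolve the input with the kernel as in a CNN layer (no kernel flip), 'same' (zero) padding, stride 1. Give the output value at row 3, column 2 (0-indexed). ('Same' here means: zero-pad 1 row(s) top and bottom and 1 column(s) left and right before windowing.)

The receptive field on the zero-padded input at this output position is [0.5 2.1 -1.7 / 3.1 4.3 -0.4 / 1.3 -2.2 2.6]. Elementwise product with the kernel and sum: 2.1·-1 + -1.7·0.5 + 3.1·1 + 4.3·-1 + -0.4·0.5 + 1.3·1 + -2.2·1 + 2.6·1.

-2.65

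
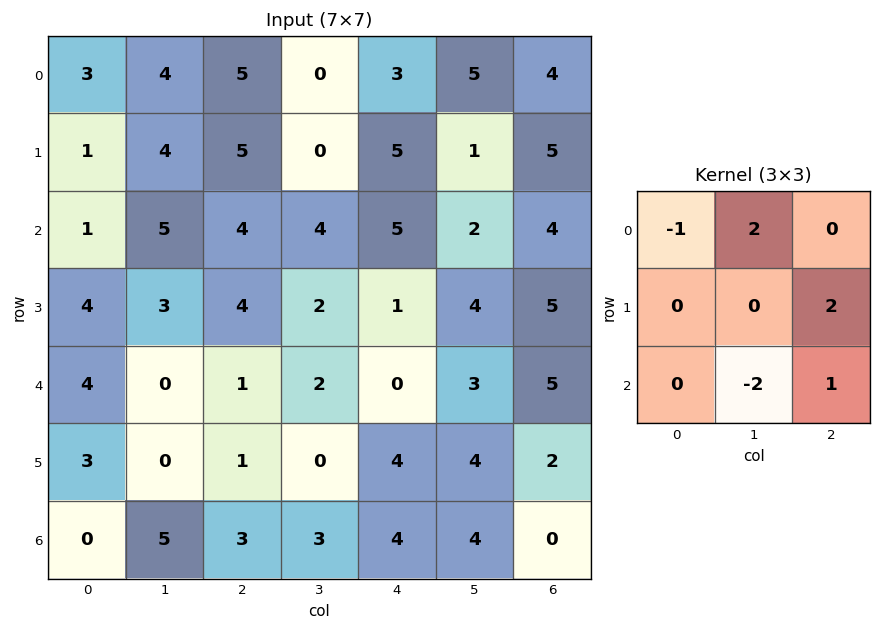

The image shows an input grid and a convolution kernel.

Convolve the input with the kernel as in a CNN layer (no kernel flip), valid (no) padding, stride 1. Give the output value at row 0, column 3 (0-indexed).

0

The receptive field on the input at this output position is [0 3 5 / 0 5 1 / 4 5 2]. Elementwise product with the kernel and sum: 0·-1 + 3·2 + 1·2 + 5·-2 + 2·1.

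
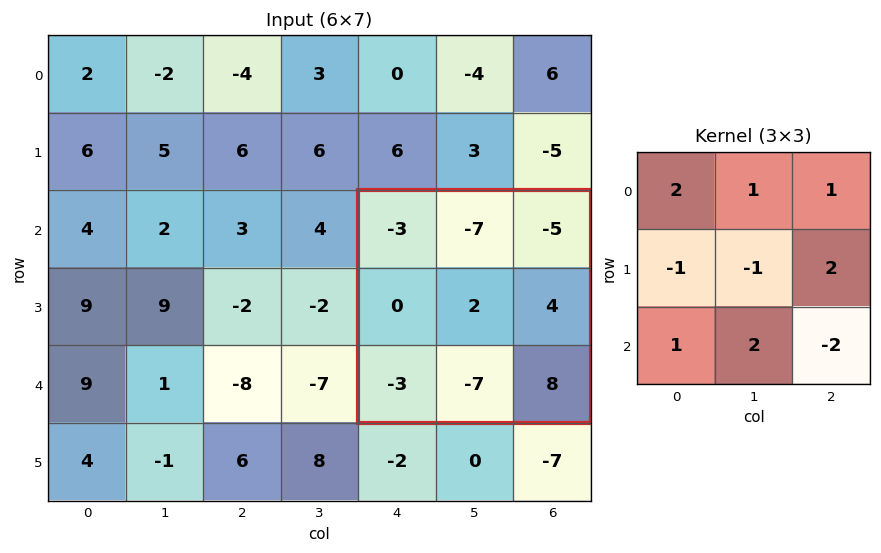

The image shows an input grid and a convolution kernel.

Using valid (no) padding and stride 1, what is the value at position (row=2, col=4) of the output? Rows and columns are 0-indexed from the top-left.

-45

The receptive field on the input at this output position is [-3 -7 -5 / 0 2 4 / -3 -7 8]. Elementwise product with the kernel and sum: -3·2 + -7·1 + -5·1 + 0·-1 + 2·-1 + 4·2 + -3·1 + -7·2 + 8·-2.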